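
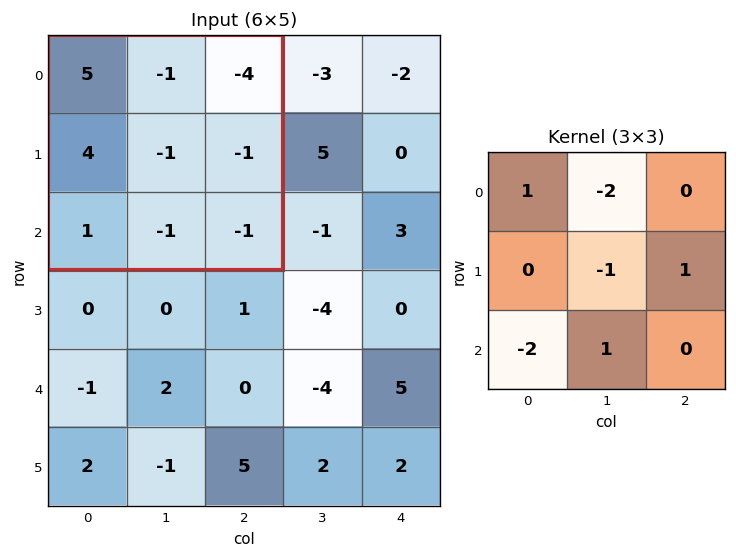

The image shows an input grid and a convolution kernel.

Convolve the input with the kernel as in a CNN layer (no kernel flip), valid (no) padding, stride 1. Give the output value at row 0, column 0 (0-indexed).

4

The receptive field on the input at this output position is [5 -1 -4 / 4 -1 -1 / 1 -1 -1]. Elementwise product with the kernel and sum: 5·1 + -1·-2 + -1·-1 + -1·1 + 1·-2 + -1·1.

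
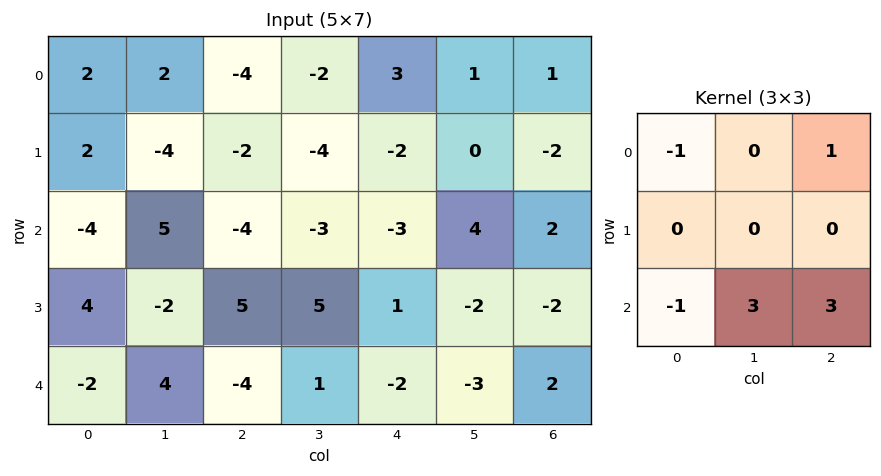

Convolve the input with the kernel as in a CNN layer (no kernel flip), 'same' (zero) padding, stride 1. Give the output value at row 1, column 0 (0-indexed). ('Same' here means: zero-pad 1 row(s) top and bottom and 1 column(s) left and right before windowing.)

5

The receptive field on the zero-padded input at this output position is [0 2 2 / 0 2 -4 / 0 -4 5]. Elementwise product with the kernel and sum: 0·-1 + 2·1 + 0·-1 + -4·3 + 5·3.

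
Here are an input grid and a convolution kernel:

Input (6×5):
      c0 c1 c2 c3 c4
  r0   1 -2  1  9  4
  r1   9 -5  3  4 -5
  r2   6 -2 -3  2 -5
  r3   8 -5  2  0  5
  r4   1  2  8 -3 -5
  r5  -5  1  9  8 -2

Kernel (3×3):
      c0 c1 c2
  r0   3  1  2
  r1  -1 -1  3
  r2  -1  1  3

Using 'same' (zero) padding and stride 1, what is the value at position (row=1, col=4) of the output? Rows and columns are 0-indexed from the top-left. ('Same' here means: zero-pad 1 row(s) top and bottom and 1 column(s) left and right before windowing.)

The receptive field on the zero-padded input at this output position is [9 4 0 / 4 -5 0 / 2 -5 0]. Elementwise product with the kernel and sum: 9·3 + 4·1 + 0·2 + 4·-1 + -5·-1 + 0·3 + 2·-1 + -5·1 + 0·3.

25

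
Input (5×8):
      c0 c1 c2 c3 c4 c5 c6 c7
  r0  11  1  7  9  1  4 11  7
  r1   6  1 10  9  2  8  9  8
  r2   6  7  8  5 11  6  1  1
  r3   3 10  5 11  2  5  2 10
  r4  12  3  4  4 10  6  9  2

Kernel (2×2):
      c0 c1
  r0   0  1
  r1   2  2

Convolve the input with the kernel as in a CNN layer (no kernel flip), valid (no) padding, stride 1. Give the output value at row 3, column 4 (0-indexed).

The receptive field on the input at this output position is [2 5 / 10 6]. Elementwise product with the kernel and sum: 5·1 + 10·2 + 6·2.

37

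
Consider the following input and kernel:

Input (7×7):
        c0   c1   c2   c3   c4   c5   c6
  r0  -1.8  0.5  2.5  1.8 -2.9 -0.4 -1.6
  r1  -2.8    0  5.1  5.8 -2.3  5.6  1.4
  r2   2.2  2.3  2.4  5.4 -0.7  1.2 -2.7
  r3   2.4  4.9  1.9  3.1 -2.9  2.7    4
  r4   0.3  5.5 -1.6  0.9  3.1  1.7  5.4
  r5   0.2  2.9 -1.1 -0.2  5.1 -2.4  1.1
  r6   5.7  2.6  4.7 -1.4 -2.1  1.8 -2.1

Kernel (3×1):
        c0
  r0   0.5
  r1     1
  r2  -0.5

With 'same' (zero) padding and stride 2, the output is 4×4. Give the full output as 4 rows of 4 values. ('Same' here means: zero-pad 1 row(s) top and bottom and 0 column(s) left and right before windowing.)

-0.4 -0.05 -1.75 -2.3
-0.4 4 -0.4 -4
1.4 -0.1 -0.9 6.85
5.8 4.15 0.45 -1.55

Output[0,0]: The receptive field on the zero-padded input at this output position is [0 / -1.8 / -2.8]. Elementwise product with the kernel and sum: 0·0.5 + -1.8·1 + -2.8·-0.5.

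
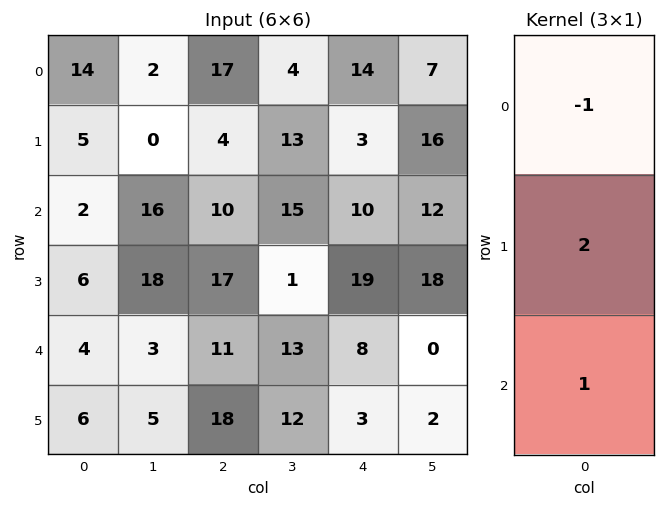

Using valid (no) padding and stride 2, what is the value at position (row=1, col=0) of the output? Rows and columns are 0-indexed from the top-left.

14

The receptive field on the input at this output position is [2 / 6 / 4]. Elementwise product with the kernel and sum: 2·-1 + 6·2 + 4·1.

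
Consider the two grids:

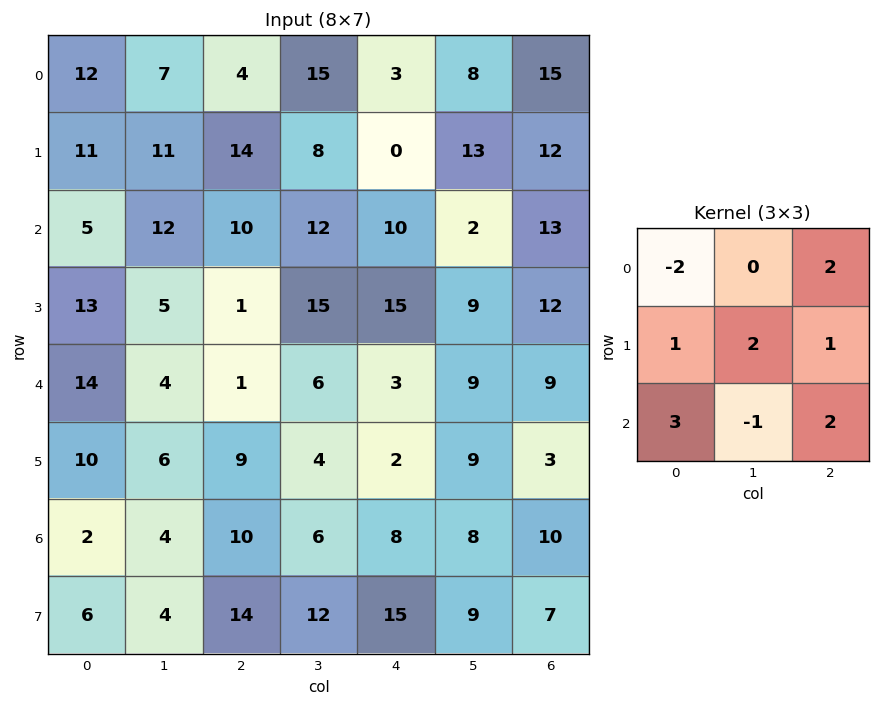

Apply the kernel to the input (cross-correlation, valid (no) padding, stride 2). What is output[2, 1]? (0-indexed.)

The receptive field on the input at this output position is [1 6 3 / 9 4 2 / 10 6 8]. Elementwise product with the kernel and sum: 1·-2 + 3·2 + 9·1 + 4·2 + 2·1 + 10·3 + 6·-1 + 8·2.

63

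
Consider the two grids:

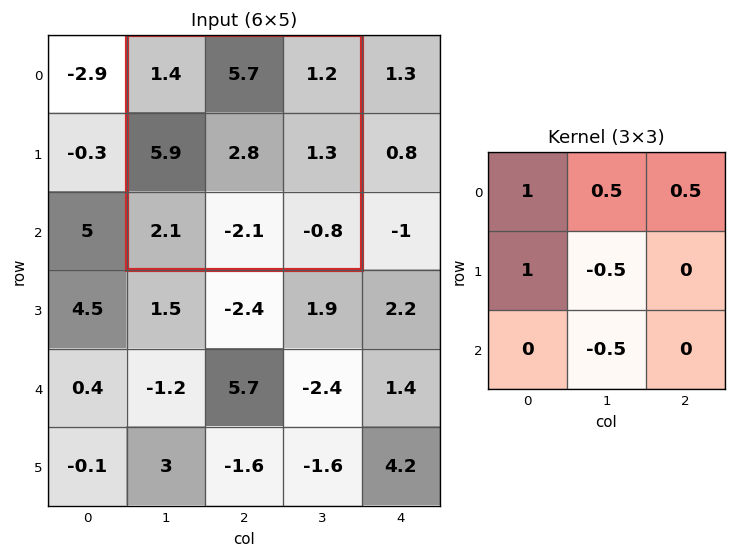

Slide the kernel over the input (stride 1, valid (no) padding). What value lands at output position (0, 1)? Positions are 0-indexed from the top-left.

10.4

The receptive field on the input at this output position is [1.4 5.7 1.2 / 5.9 2.8 1.3 / 2.1 -2.1 -0.8]. Elementwise product with the kernel and sum: 1.4·1 + 5.7·0.5 + 1.2·0.5 + 5.9·1 + 2.8·-0.5 + -2.1·-0.5.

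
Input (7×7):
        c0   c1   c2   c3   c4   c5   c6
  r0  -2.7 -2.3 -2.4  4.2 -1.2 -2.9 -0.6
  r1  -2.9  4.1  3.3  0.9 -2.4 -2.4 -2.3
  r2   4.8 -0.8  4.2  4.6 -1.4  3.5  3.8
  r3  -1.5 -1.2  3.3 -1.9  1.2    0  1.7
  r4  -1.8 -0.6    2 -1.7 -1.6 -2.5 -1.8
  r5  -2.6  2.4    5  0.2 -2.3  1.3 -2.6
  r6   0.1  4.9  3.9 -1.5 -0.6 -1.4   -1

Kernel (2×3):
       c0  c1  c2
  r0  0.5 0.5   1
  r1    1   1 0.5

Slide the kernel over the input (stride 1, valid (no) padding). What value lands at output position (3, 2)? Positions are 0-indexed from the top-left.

The receptive field on the input at this output position is [3.3 -1.9 1.2 / 2 -1.7 -1.6]. Elementwise product with the kernel and sum: 3.3·0.5 + -1.9·0.5 + 1.2·1 + 2·1 + -1.7·1 + -1.6·0.5.

1.4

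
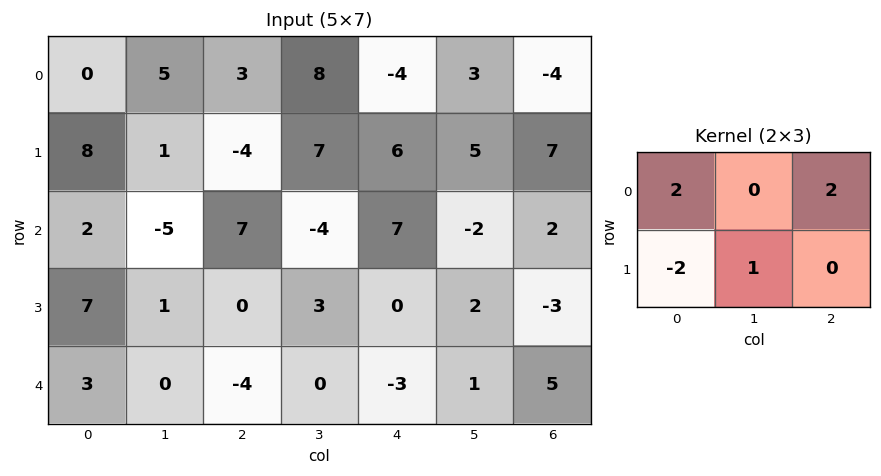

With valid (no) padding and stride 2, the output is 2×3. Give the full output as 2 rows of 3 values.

Output[0,0]: The receptive field on the input at this output position is [0 5 3 / 8 1 -4]. Elementwise product with the kernel and sum: 0·2 + 3·2 + 8·-2 + 1·1.

-9 13 -23
5 31 20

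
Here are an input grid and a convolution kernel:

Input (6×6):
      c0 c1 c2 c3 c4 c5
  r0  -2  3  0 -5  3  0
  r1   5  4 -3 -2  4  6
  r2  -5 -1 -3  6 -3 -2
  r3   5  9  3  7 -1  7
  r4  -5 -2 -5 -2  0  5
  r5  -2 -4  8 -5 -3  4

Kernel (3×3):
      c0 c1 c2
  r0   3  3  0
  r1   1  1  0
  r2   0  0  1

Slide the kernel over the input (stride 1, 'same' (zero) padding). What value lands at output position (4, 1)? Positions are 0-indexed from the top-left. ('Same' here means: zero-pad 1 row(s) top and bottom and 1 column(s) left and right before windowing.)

43

The receptive field on the zero-padded input at this output position is [5 9 3 / -5 -2 -5 / -2 -4 8]. Elementwise product with the kernel and sum: 5·3 + 9·3 + -5·1 + -2·1 + 8·1.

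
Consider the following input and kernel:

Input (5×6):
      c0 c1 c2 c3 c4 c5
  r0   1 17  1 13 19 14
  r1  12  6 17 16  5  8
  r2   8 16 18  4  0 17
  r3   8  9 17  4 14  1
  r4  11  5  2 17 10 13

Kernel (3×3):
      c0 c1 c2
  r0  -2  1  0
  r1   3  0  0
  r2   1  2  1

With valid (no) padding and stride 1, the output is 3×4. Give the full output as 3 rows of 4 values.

Output[0,0]: The receptive field on the input at this output position is [1 17 1 / 12 6 17 / 8 16 18]. Elementwise product with the kernel and sum: 1·-2 + 17·1 + 12·3 + 8·1 + 16·2 + 18·1.

109 41 88 62
49 100 75 18
47 39 65 54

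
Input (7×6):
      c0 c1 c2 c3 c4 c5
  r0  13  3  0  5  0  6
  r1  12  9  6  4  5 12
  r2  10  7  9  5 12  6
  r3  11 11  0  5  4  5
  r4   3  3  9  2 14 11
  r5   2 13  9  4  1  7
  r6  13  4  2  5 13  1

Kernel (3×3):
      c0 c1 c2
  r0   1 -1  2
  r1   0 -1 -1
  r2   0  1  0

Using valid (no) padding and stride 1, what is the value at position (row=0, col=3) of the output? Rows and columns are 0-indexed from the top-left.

12

The receptive field on the input at this output position is [5 0 6 / 4 5 12 / 5 12 6]. Elementwise product with the kernel and sum: 5·1 + 0·-1 + 6·2 + 5·-1 + 12·-1 + 12·1.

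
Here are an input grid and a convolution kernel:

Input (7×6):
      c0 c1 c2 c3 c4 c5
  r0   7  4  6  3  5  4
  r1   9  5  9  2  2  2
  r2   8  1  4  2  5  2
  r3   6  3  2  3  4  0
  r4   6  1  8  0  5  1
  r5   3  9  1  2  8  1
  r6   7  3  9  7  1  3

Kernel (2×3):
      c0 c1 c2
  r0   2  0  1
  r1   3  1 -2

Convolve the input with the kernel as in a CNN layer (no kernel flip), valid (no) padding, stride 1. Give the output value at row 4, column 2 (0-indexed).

10

The receptive field on the input at this output position is [8 0 5 / 1 2 8]. Elementwise product with the kernel and sum: 8·2 + 5·1 + 1·3 + 2·1 + 8·-2.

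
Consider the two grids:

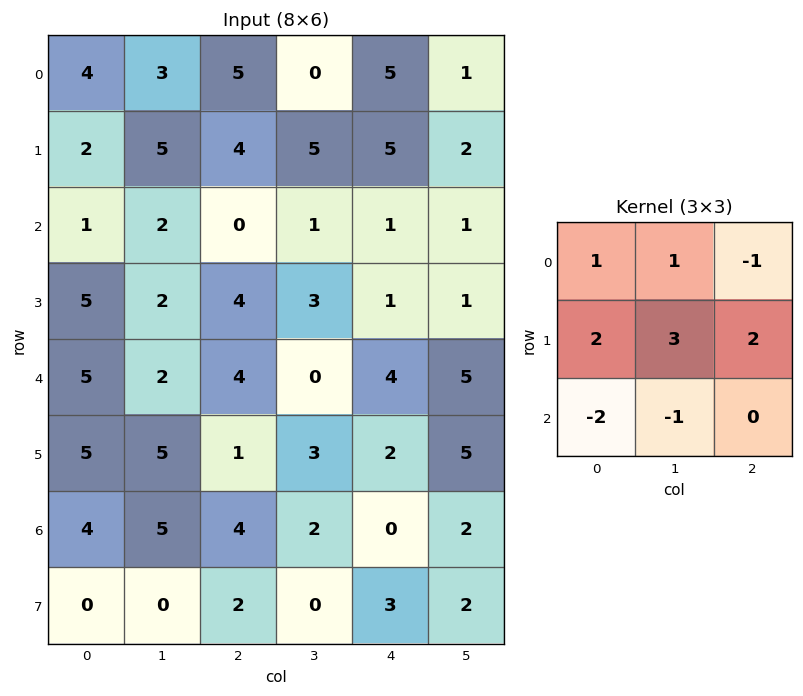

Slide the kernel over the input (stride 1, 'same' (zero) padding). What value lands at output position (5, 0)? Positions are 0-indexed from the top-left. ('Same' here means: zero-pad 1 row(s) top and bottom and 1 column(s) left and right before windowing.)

24

The receptive field on the zero-padded input at this output position is [0 5 2 / 0 5 5 / 0 4 5]. Elementwise product with the kernel and sum: 0·1 + 5·1 + 2·-1 + 0·2 + 5·3 + 5·2 + 0·-2 + 4·-1.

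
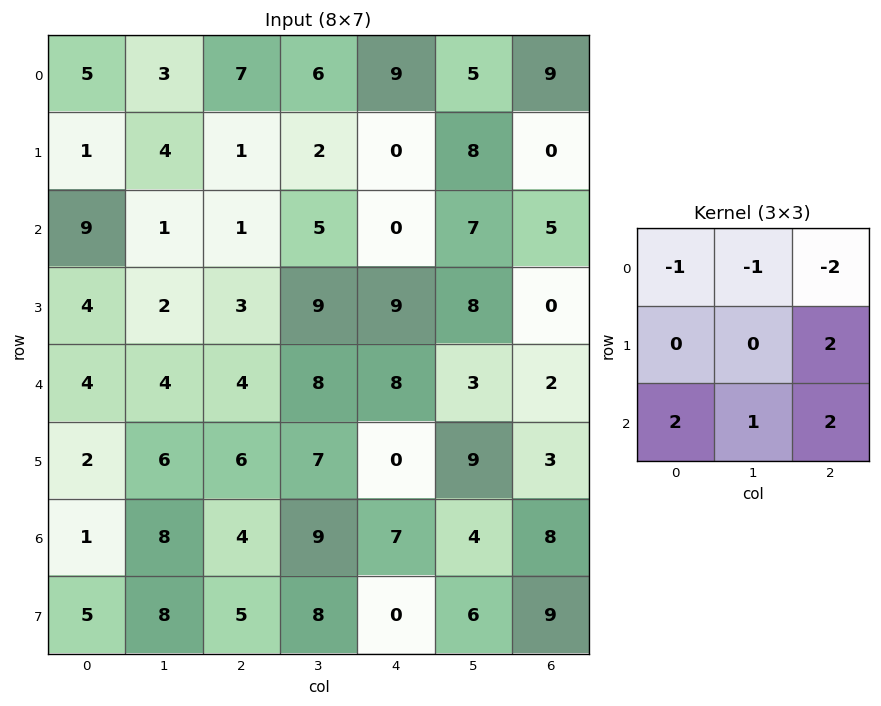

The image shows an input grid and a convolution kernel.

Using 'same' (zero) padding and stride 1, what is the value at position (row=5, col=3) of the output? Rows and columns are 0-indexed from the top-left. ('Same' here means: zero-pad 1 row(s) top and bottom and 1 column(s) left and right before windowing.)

The receptive field on the zero-padded input at this output position is [4 8 8 / 6 7 0 / 4 9 7]. Elementwise product with the kernel and sum: 4·-1 + 8·-1 + 8·-2 + 0·2 + 4·2 + 9·1 + 7·2.

3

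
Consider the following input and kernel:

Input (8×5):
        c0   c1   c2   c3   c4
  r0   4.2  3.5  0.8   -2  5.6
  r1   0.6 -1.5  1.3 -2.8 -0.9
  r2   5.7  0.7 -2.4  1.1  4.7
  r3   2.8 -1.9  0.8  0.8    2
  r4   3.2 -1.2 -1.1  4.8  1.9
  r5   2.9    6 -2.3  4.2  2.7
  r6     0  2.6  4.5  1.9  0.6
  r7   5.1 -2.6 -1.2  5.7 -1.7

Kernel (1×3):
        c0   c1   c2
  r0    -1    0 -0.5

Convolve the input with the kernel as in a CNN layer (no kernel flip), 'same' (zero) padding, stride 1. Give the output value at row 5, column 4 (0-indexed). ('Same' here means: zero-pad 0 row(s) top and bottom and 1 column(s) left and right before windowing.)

-4.2

The receptive field on the zero-padded input at this output position is [4.2 2.7 0]. Elementwise product with the kernel and sum: 4.2·-1 + 0·-0.5.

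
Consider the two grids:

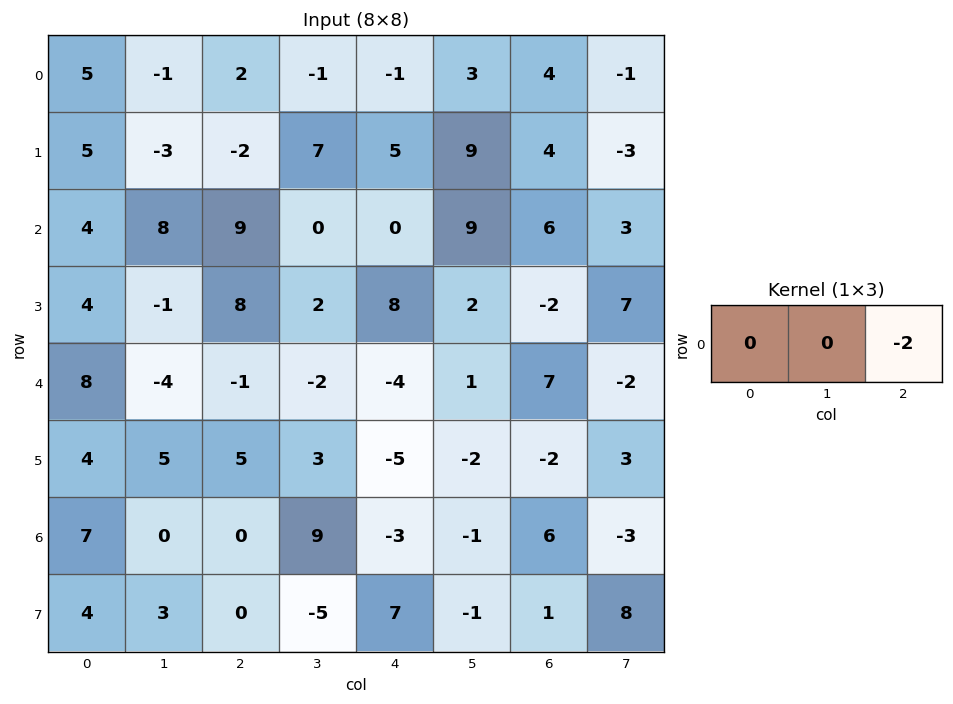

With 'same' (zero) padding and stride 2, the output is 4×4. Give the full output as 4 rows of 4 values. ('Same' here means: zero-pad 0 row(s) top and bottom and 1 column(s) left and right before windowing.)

2 2 -6 2
-16 0 -18 -6
8 4 -2 4
0 -18 2 6

Output[0,0]: The receptive field on the zero-padded input at this output position is [0 5 -1]. Elementwise product with the kernel and sum: -1·-2.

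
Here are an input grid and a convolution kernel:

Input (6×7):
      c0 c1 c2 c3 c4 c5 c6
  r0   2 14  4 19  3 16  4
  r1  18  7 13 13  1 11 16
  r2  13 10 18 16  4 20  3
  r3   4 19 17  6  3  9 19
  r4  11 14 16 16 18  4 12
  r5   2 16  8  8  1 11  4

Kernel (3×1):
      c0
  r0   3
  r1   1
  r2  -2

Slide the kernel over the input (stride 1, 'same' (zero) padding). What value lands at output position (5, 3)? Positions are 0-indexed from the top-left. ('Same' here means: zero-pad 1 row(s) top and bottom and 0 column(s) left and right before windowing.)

The receptive field on the zero-padded input at this output position is [16 / 8 / 0]. Elementwise product with the kernel and sum: 16·3 + 8·1 + 0·-2.

56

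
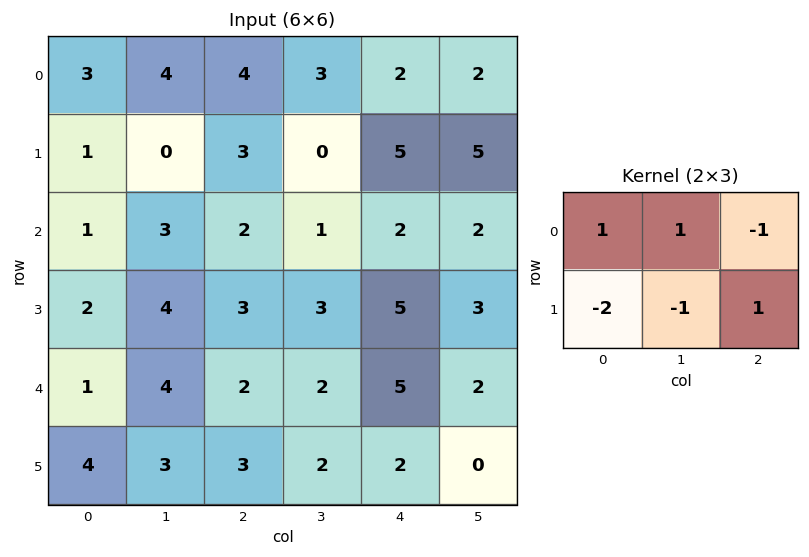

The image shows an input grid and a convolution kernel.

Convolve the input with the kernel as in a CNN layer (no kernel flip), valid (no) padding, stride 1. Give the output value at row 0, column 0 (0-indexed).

The receptive field on the input at this output position is [3 4 4 / 1 0 3]. Elementwise product with the kernel and sum: 3·1 + 4·1 + 4·-1 + 1·-2 + 0·-1 + 3·1.

4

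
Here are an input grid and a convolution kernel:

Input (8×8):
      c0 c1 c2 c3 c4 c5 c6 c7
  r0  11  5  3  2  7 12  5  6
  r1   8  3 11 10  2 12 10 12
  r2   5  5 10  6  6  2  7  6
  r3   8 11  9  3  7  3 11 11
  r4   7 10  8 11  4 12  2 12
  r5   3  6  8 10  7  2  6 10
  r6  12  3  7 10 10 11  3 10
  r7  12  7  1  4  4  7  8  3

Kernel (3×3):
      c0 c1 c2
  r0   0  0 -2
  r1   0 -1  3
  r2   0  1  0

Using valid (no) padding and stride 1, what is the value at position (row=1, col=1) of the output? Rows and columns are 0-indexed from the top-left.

The receptive field on the input at this output position is [3 11 10 / 5 10 6 / 11 9 3]. Elementwise product with the kernel and sum: 10·-2 + 10·-1 + 6·3 + 9·1.

-3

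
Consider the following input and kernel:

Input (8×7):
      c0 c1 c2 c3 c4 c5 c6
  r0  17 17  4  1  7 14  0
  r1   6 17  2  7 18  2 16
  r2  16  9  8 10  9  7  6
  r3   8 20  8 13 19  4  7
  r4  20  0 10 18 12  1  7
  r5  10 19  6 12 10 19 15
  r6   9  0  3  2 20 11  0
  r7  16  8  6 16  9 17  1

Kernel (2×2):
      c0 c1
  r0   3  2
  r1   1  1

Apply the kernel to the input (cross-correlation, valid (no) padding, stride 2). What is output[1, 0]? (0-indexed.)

The receptive field on the input at this output position is [16 9 / 8 20]. Elementwise product with the kernel and sum: 16·3 + 9·2 + 8·1 + 20·1.

94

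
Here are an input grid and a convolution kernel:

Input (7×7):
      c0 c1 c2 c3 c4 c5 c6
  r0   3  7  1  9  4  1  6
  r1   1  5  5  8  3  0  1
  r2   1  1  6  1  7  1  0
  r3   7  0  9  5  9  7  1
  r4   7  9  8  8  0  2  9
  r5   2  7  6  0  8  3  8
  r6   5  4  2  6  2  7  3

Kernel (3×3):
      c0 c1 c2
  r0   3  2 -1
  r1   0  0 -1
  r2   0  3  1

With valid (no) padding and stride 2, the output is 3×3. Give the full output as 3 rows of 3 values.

26 24 10
25 28 37
39 52 11

Output[0,0]: The receptive field on the input at this output position is [3 7 1 / 1 5 5 / 1 1 6]. Elementwise product with the kernel and sum: 3·3 + 7·2 + 1·-1 + 5·-1 + 1·3 + 6·1.
Output[0,1]: The receptive field on the input at this output position is [1 9 4 / 5 8 3 / 6 1 7]. Elementwise product with the kernel and sum: 1·3 + 9·2 + 4·-1 + 3·-1 + 1·3 + 7·1.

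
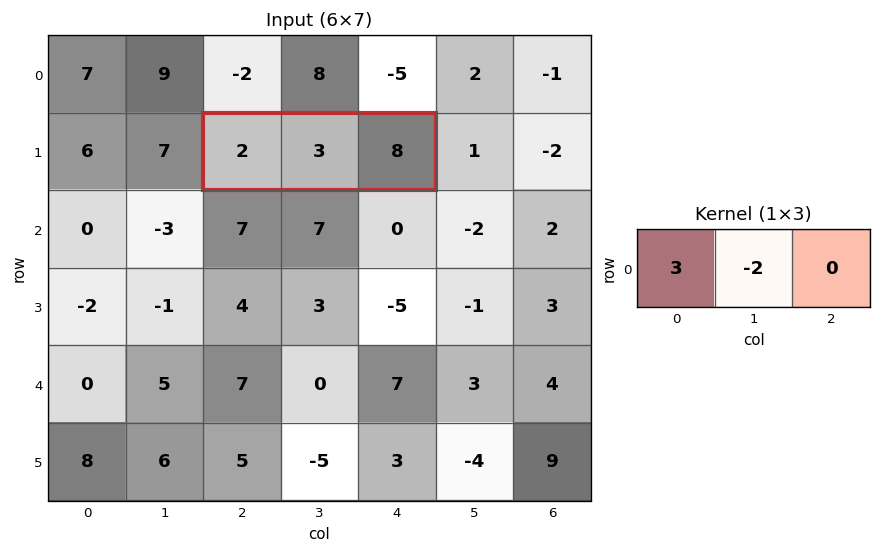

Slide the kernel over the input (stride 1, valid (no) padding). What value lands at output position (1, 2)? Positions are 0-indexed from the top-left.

0

The receptive field on the input at this output position is [2 3 8]. Elementwise product with the kernel and sum: 2·3 + 3·-2.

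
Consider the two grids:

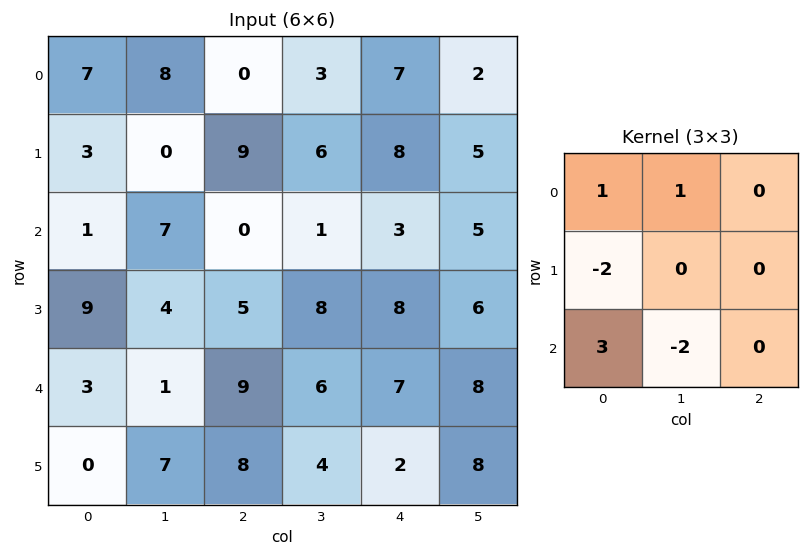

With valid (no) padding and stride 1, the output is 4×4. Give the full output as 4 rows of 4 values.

Output[0,0]: The receptive field on the input at this output position is [7 8 0 / 3 0 9 / 1 7 0]. Elementwise product with the kernel and sum: 7·1 + 8·1 + 3·-2 + 1·3 + 7·-2.

-2 29 -17 -5
20 -3 14 20
-3 -16 6 -8
-7 12 11 12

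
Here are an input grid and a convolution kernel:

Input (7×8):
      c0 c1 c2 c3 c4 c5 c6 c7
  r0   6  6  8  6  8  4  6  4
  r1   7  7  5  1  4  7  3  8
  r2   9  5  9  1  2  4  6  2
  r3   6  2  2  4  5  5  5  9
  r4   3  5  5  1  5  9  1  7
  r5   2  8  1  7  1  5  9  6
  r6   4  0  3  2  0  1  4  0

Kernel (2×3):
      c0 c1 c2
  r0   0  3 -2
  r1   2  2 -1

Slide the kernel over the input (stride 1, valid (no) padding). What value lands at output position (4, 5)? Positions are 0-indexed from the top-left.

The receptive field on the input at this output position is [9 1 7 / 5 9 6]. Elementwise product with the kernel and sum: 1·3 + 7·-2 + 5·2 + 9·2 + 6·-1.

11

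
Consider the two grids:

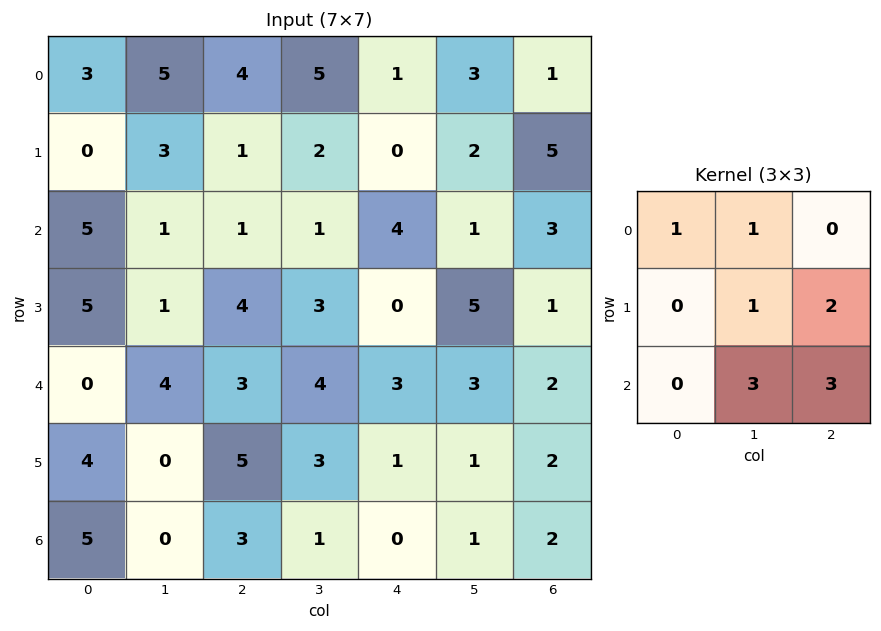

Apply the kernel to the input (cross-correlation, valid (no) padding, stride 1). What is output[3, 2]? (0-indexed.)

29

The receptive field on the input at this output position is [4 3 0 / 3 4 3 / 5 3 1]. Elementwise product with the kernel and sum: 4·1 + 3·1 + 4·1 + 3·2 + 3·3 + 1·3.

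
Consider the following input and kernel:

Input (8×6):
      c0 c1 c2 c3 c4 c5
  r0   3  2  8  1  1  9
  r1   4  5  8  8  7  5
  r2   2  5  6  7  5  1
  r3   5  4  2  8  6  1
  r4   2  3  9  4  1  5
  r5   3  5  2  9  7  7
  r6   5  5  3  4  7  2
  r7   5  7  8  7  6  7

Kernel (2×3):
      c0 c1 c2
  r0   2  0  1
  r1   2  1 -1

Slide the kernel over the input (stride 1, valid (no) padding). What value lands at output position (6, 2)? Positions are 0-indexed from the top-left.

The receptive field on the input at this output position is [3 4 7 / 8 7 6]. Elementwise product with the kernel and sum: 3·2 + 7·1 + 8·2 + 7·1 + 6·-1.

30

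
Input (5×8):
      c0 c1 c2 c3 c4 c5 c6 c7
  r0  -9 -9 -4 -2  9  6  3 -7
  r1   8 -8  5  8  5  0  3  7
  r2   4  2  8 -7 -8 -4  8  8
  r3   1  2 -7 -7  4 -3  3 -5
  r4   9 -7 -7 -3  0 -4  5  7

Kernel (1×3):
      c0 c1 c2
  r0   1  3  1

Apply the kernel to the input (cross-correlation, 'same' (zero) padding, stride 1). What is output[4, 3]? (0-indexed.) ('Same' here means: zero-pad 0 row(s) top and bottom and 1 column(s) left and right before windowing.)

The receptive field on the zero-padded input at this output position is [-7 -3 0]. Elementwise product with the kernel and sum: -7·1 + -3·3 + 0·1.

-16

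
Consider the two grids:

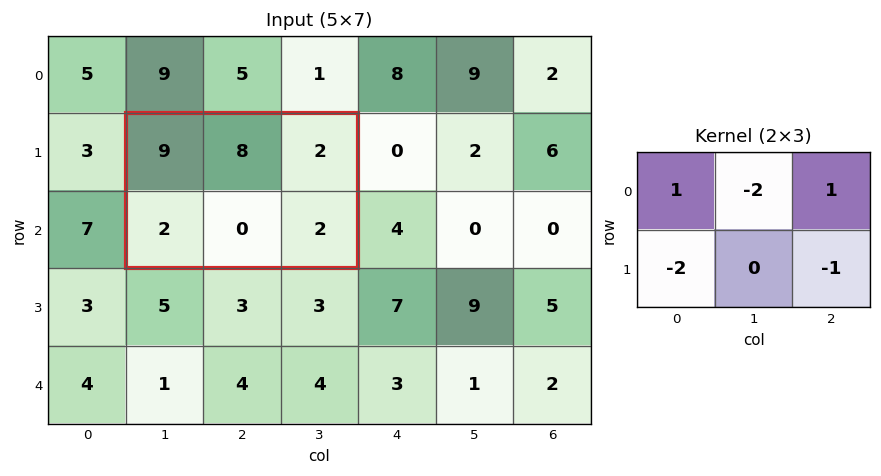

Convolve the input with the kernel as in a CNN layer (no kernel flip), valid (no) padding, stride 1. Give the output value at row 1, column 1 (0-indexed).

The receptive field on the input at this output position is [9 8 2 / 2 0 2]. Elementwise product with the kernel and sum: 9·1 + 8·-2 + 2·1 + 2·-2 + 2·-1.

-11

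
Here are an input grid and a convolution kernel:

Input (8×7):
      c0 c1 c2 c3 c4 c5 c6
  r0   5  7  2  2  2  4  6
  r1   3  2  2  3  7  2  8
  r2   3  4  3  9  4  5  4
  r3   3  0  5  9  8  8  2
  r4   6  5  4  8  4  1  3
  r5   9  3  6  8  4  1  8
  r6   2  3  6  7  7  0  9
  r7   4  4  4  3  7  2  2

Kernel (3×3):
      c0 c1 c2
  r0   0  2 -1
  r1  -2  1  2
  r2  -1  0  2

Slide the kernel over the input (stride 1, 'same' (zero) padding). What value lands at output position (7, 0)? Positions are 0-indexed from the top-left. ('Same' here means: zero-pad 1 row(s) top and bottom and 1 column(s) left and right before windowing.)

The receptive field on the zero-padded input at this output position is [0 2 3 / 0 4 4 / 0 0 0]. Elementwise product with the kernel and sum: 2·2 + 3·-1 + 0·-2 + 4·1 + 4·2 + 0·-1 + 0·2.

13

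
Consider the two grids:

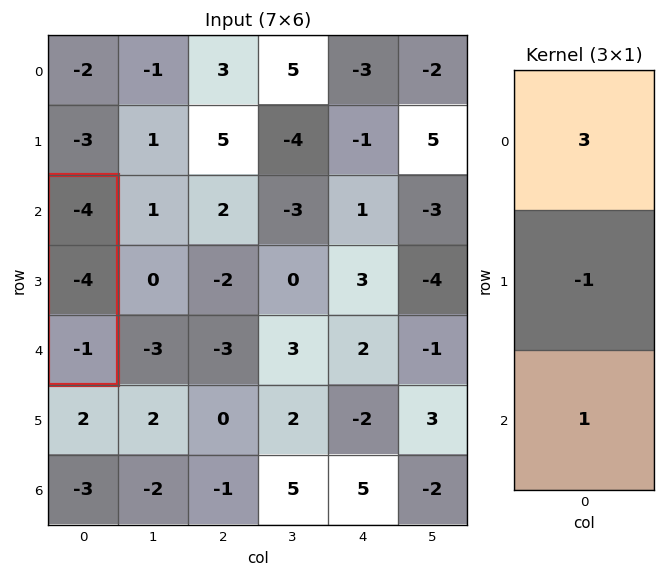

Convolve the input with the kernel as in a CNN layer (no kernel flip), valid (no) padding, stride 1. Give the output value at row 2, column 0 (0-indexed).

The receptive field on the input at this output position is [-4 / -4 / -1]. Elementwise product with the kernel and sum: -4·3 + -4·-1 + -1·1.

-9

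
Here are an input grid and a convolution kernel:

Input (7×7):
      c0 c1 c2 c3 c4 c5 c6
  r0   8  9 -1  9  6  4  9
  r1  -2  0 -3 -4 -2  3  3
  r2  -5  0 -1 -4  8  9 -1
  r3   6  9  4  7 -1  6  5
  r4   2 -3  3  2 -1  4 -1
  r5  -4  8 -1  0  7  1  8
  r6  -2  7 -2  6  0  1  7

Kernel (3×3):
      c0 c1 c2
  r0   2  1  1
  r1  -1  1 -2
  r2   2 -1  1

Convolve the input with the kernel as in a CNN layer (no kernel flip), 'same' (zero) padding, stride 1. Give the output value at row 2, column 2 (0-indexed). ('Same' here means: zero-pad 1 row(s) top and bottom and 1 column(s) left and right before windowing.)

The receptive field on the zero-padded input at this output position is [0 -3 -4 / 0 -1 -4 / 9 4 7]. Elementwise product with the kernel and sum: 0·2 + -3·1 + -4·1 + 0·-1 + -1·1 + -4·-2 + 9·2 + 4·-1 + 7·1.

21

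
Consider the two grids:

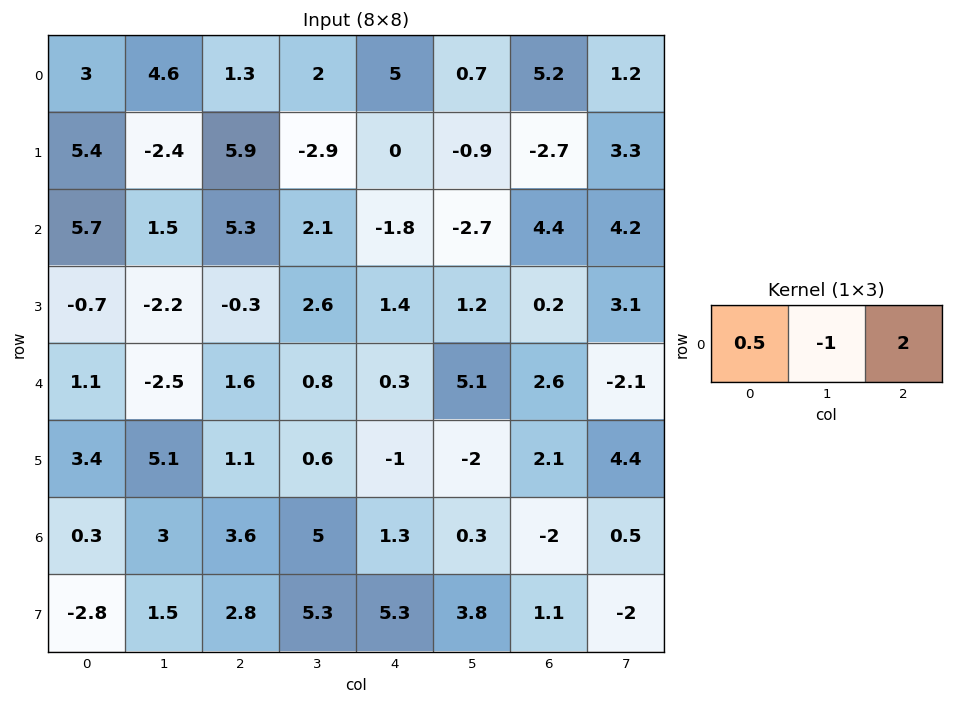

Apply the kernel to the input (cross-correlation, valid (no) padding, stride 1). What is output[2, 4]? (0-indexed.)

10.6

The receptive field on the input at this output position is [-1.8 -2.7 4.4]. Elementwise product with the kernel and sum: -1.8·0.5 + -2.7·-1 + 4.4·2.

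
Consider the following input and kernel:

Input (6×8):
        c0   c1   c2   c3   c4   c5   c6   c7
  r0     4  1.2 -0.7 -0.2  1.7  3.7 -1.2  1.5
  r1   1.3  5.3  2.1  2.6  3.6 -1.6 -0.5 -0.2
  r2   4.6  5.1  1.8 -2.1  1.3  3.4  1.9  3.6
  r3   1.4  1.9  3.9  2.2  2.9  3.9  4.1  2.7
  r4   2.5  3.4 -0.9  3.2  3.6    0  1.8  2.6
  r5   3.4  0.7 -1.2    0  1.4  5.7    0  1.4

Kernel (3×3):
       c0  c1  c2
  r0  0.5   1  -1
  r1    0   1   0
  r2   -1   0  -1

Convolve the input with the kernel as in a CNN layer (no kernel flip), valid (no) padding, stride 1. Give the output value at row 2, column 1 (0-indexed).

The receptive field on the input at this output position is [5.1 1.8 -2.1 / 1.9 3.9 2.2 / 3.4 -0.9 3.2]. Elementwise product with the kernel and sum: 5.1·0.5 + 1.8·1 + -2.1·-1 + 3.9·1 + 3.4·-1 + 3.2·-1.

3.75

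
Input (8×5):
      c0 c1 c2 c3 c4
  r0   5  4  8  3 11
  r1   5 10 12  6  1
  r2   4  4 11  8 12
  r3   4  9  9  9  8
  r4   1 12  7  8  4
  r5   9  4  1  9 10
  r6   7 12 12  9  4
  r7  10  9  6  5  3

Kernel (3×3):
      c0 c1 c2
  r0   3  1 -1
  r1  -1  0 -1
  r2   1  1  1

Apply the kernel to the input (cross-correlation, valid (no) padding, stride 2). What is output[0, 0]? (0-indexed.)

13

The receptive field on the input at this output position is [5 4 8 / 5 10 12 / 4 4 11]. Elementwise product with the kernel and sum: 5·3 + 4·1 + 8·-1 + 5·-1 + 12·-1 + 4·1 + 4·1 + 11·1.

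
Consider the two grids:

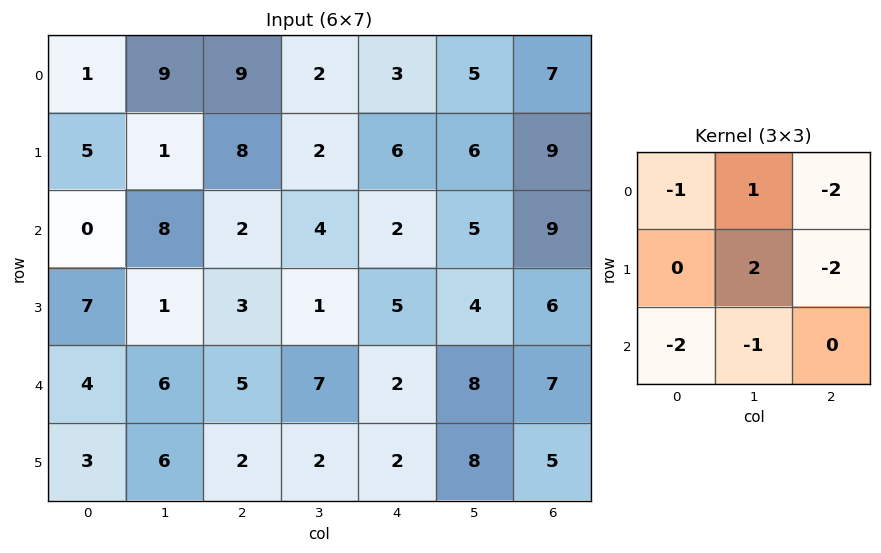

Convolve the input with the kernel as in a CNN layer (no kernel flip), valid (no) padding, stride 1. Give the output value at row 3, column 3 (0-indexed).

The receptive field on the input at this output position is [1 5 4 / 7 2 8 / 2 2 8]. Elementwise product with the kernel and sum: 1·-1 + 5·1 + 4·-2 + 2·2 + 8·-2 + 2·-2 + 2·-1.

-22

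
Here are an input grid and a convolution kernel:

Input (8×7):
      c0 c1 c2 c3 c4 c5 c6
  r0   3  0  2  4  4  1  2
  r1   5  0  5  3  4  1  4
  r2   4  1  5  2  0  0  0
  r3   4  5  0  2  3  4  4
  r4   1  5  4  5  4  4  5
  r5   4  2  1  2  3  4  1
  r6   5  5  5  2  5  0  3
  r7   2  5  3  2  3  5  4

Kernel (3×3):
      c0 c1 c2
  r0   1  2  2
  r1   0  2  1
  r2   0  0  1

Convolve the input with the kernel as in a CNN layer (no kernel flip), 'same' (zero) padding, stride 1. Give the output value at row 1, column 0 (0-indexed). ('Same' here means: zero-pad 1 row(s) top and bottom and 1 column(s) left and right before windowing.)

17

The receptive field on the zero-padded input at this output position is [0 3 0 / 0 5 0 / 0 4 1]. Elementwise product with the kernel and sum: 0·1 + 3·2 + 0·2 + 5·2 + 0·1 + 1·1.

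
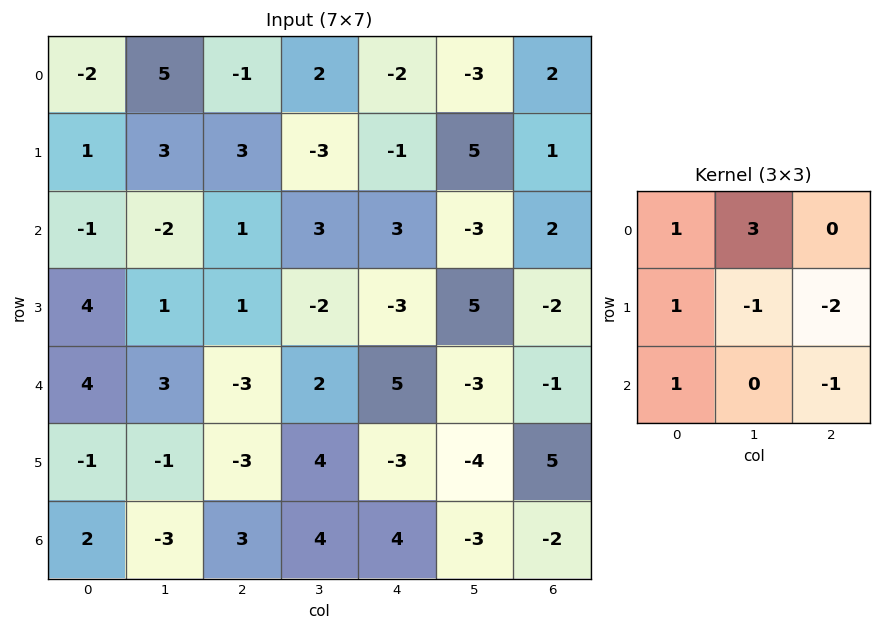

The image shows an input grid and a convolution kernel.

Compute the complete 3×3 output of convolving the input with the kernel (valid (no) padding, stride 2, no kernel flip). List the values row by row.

3 11 -18
1 11 -4
18 1 -7

Output[0,0]: The receptive field on the input at this output position is [-2 5 -1 / 1 3 3 / -1 -2 1]. Elementwise product with the kernel and sum: -2·1 + 5·3 + 1·1 + 3·-1 + 3·-2 + -1·1 + 1·-1.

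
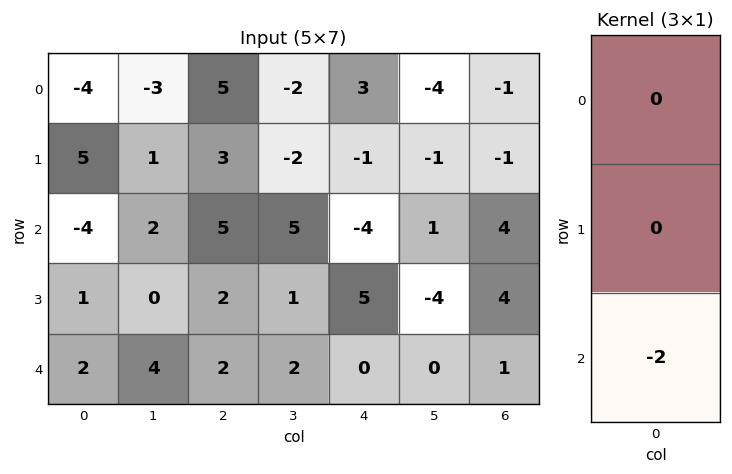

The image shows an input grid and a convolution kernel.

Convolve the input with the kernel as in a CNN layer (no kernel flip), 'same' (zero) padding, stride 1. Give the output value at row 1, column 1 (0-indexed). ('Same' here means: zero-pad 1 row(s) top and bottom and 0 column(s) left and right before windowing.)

-4

The receptive field on the zero-padded input at this output position is [-3 / 1 / 2]. Elementwise product with the kernel and sum: 2·-2.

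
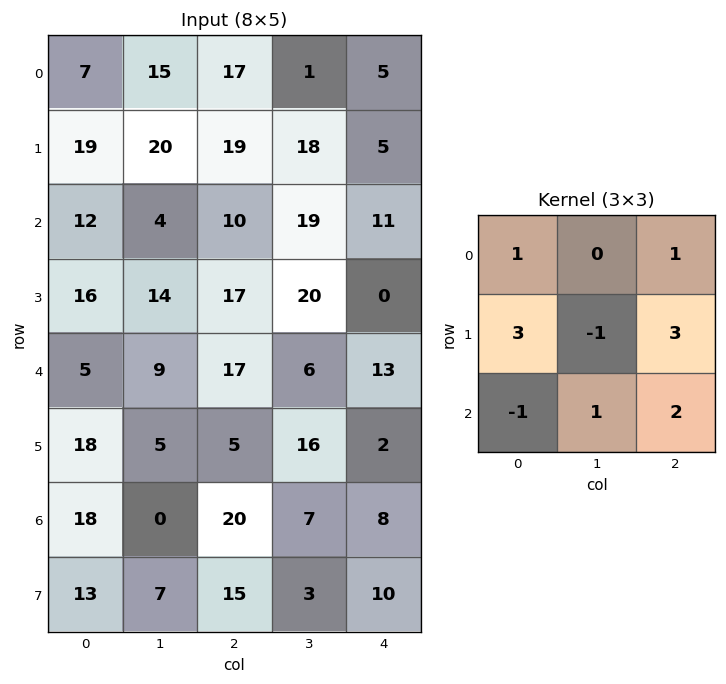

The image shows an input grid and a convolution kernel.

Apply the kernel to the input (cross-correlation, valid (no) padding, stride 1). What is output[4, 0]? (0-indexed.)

The receptive field on the input at this output position is [5 9 17 / 18 5 5 / 18 0 20]. Elementwise product with the kernel and sum: 5·1 + 17·1 + 18·3 + 5·-1 + 5·3 + 18·-1 + 0·1 + 20·2.

108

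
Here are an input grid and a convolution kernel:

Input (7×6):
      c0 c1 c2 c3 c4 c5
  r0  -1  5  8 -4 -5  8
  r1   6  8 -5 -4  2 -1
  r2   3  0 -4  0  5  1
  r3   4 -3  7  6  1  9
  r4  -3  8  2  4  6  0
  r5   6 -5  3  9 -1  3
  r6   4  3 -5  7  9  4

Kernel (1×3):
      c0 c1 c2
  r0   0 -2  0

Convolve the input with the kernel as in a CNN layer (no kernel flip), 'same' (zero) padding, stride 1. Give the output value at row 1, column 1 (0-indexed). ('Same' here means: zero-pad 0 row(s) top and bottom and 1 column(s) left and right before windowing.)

The receptive field on the zero-padded input at this output position is [6 8 -5]. Elementwise product with the kernel and sum: 8·-2.

-16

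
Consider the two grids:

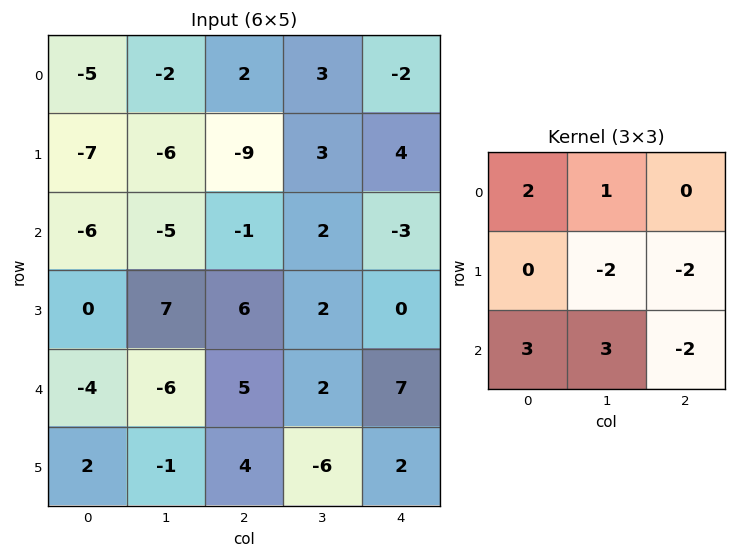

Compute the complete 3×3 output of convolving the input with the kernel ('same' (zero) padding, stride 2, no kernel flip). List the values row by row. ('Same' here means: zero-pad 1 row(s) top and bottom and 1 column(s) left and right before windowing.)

5 -61 25
1 12 22
28 27 -22

Output[0,0]: The receptive field on the zero-padded input at this output position is [0 0 0 / 0 -5 -2 / 0 -7 -6]. Elementwise product with the kernel and sum: 0·2 + 0·1 + -5·-2 + -2·-2 + 0·3 + -7·3 + -6·-2.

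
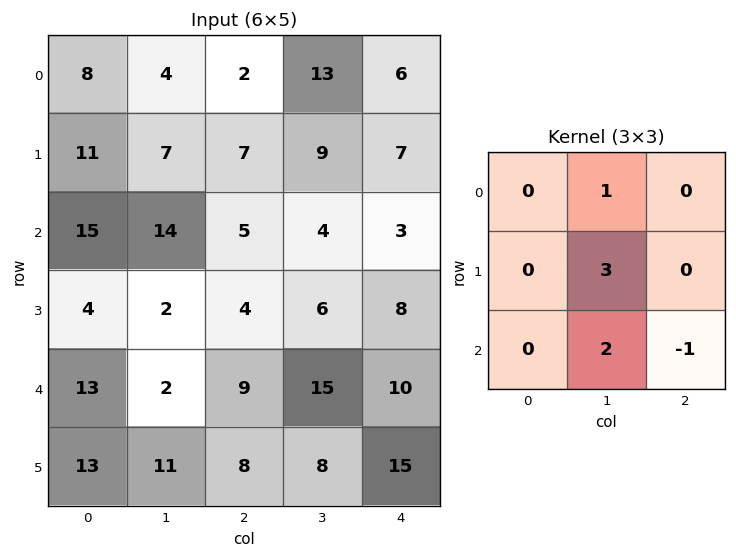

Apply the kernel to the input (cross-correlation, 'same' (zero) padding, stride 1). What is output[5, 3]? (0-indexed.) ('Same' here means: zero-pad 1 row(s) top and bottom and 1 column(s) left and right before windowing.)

39

The receptive field on the zero-padded input at this output position is [9 15 10 / 8 8 15 / 0 0 0]. Elementwise product with the kernel and sum: 15·1 + 8·3 + 0·2 + 0·-1.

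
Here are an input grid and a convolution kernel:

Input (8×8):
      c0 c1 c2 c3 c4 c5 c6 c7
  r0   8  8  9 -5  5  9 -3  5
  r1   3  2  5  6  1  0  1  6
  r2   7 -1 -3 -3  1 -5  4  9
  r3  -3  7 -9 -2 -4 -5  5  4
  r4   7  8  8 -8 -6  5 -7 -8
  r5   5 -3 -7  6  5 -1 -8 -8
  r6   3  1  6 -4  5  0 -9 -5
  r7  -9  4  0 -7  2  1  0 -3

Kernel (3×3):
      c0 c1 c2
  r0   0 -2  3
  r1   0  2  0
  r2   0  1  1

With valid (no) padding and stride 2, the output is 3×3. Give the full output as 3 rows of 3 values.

11 35 -28
23 -9 10
9 11 -42

Output[0,0]: The receptive field on the input at this output position is [8 8 9 / 3 2 5 / 7 -1 -3]. Elementwise product with the kernel and sum: 8·-2 + 9·3 + 2·2 + -1·1 + -3·1.
Output[0,1]: The receptive field on the input at this output position is [9 -5 5 / 5 6 1 / -3 -3 1]. Elementwise product with the kernel and sum: -5·-2 + 5·3 + 6·2 + -3·1 + 1·1.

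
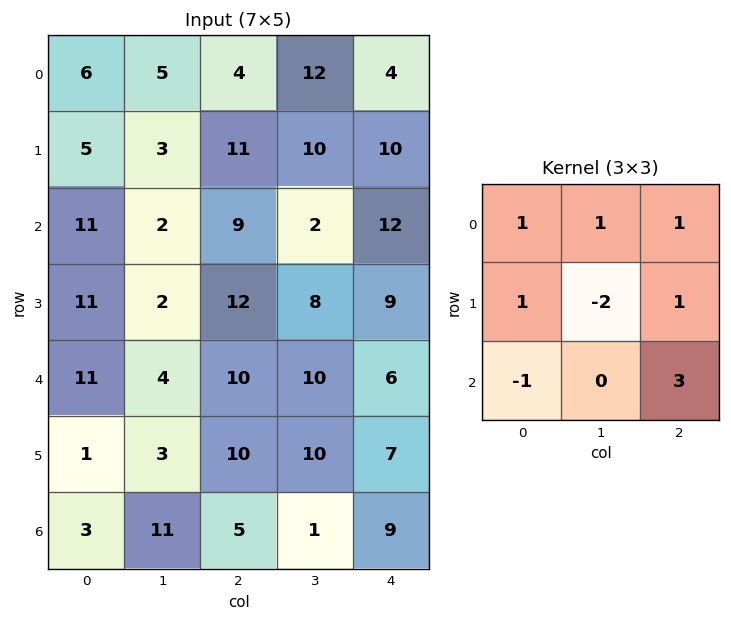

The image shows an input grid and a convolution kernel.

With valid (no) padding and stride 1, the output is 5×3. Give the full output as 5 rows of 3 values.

Output[0,0]: The receptive field on the input at this output position is [6 5 4 / 5 3 11 / 11 2 9]. Elementwise product with the kernel and sum: 6·1 + 5·1 + 4·1 + 5·1 + 3·-2 + 11·1 + 11·-1 + 9·3.
Output[0,1]: The receptive field on the input at this output position is [5 4 12 / 3 11 10 / 2 9 2]. Elementwise product with the kernel and sum: 5·1 + 4·1 + 12·1 + 3·1 + 11·-2 + 10·1 + 2·-1 + 2·3.

41 16 48
60 32 63
60 25 36
67 43 36
42 9 45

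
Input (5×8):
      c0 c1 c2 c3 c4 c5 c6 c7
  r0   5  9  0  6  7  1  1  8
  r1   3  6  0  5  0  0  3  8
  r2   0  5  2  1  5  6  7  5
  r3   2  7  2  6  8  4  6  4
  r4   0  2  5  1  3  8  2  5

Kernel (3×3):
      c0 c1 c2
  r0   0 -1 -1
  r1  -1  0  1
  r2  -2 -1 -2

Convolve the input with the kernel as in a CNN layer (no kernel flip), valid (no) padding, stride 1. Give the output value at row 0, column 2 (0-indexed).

-28

The receptive field on the input at this output position is [0 6 7 / 0 5 0 / 2 1 5]. Elementwise product with the kernel and sum: 6·-1 + 7·-1 + 0·-1 + 0·1 + 2·-2 + 1·-1 + 5·-2.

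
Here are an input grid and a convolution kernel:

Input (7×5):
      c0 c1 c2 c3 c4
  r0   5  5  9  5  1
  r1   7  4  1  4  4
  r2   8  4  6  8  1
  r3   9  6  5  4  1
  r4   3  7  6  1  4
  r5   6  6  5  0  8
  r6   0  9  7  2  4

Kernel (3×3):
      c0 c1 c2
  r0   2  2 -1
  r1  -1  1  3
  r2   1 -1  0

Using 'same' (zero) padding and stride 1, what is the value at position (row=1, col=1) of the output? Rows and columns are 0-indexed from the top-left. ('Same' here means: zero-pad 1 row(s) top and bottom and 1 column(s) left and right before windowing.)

The receptive field on the zero-padded input at this output position is [5 5 9 / 7 4 1 / 8 4 6]. Elementwise product with the kernel and sum: 5·2 + 5·2 + 9·-1 + 7·-1 + 4·1 + 1·3 + 8·1 + 4·-1.

15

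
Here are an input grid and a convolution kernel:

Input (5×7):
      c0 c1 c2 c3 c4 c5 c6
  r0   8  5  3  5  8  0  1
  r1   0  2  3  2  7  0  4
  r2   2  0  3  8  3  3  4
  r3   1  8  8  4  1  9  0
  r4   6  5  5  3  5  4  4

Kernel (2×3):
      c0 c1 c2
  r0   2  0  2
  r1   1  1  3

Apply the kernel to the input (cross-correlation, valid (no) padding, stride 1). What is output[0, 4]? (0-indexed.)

37

The receptive field on the input at this output position is [8 0 1 / 7 0 4]. Elementwise product with the kernel and sum: 8·2 + 1·2 + 7·1 + 0·1 + 4·3.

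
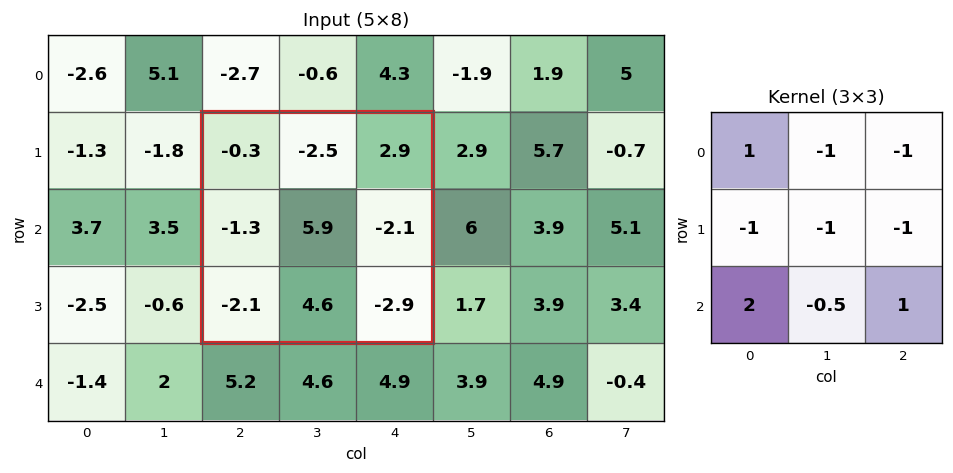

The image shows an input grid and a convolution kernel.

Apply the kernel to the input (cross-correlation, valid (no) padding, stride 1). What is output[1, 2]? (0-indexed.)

The receptive field on the input at this output position is [-0.3 -2.5 2.9 / -1.3 5.9 -2.1 / -2.1 4.6 -2.9]. Elementwise product with the kernel and sum: -0.3·1 + -2.5·-1 + 2.9·-1 + -1.3·-1 + 5.9·-1 + -2.1·-1 + -2.1·2 + 4.6·-0.5 + -2.9·1.

-12.6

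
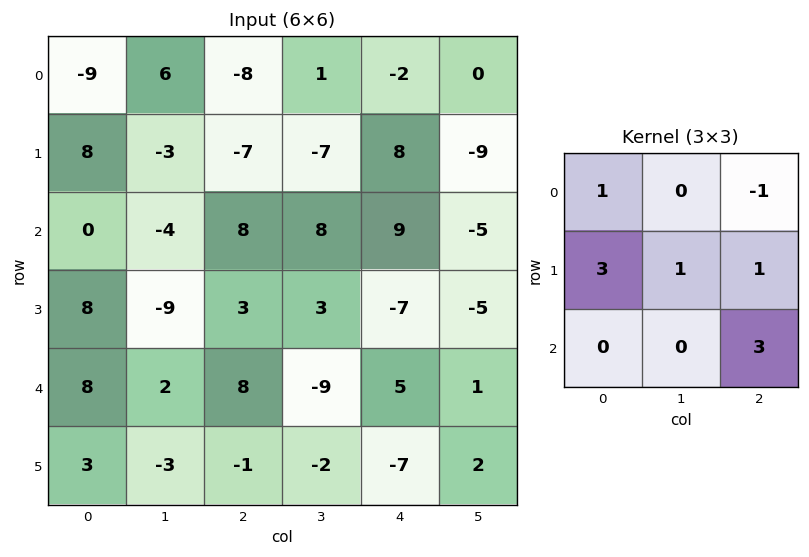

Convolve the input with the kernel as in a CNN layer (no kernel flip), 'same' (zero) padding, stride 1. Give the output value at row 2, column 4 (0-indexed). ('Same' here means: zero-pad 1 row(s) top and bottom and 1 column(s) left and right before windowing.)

15

The receptive field on the zero-padded input at this output position is [-7 8 -9 / 8 9 -5 / 3 -7 -5]. Elementwise product with the kernel and sum: -7·1 + -9·-1 + 8·3 + 9·1 + -5·1 + -5·3.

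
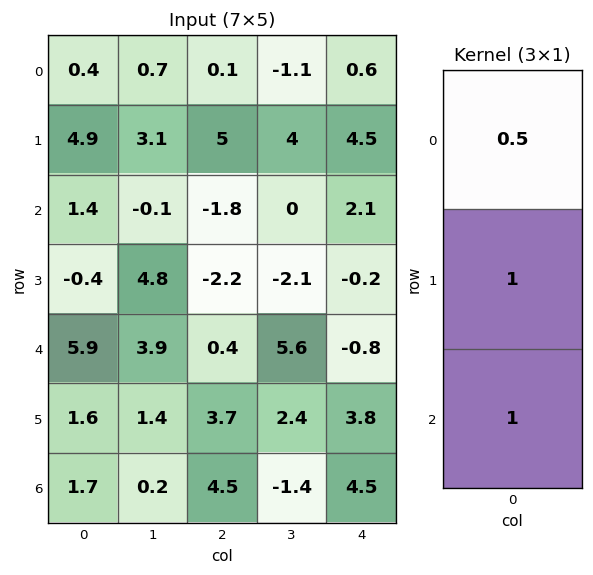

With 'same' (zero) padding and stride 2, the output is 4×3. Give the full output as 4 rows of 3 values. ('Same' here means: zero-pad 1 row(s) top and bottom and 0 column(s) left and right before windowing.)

5.3 5.1 5.1
3.45 -1.5 4.15
7.3 3 2.9
2.5 6.35 6.4

Output[0,0]: The receptive field on the zero-padded input at this output position is [0 / 0.4 / 4.9]. Elementwise product with the kernel and sum: 0·0.5 + 0.4·1 + 4.9·1.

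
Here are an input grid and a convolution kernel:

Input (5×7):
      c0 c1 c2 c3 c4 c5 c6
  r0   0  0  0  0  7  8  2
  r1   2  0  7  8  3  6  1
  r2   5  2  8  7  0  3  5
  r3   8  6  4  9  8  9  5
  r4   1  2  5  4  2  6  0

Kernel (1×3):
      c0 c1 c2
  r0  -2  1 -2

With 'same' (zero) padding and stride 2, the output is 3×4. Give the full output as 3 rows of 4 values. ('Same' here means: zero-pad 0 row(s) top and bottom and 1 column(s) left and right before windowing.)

Output[0,0]: The receptive field on the zero-padded input at this output position is [0 0 0]. Elementwise product with the kernel and sum: 0·-2 + 0·1 + 0·-2.
Output[0,1]: The receptive field on the zero-padded input at this output position is [0 0 0]. Elementwise product with the kernel and sum: 0·-2 + 0·1 + 0·-2.

0 0 -9 -14
1 -10 -20 -1
-3 -7 -18 -12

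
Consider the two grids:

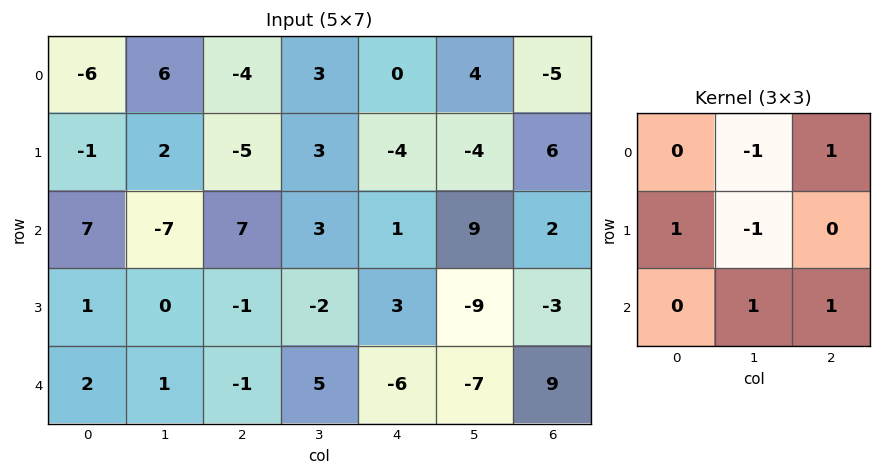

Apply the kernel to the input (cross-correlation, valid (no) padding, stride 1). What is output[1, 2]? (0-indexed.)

-2

The receptive field on the input at this output position is [-5 3 -4 / 7 3 1 / -1 -2 3]. Elementwise product with the kernel and sum: 3·-1 + -4·1 + 7·1 + 3·-1 + -2·1 + 3·1.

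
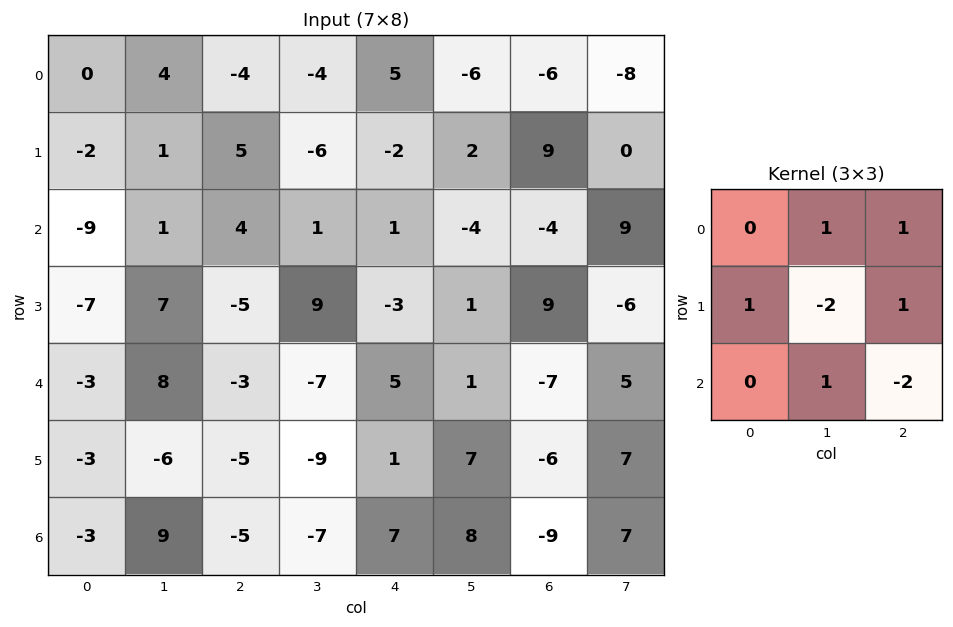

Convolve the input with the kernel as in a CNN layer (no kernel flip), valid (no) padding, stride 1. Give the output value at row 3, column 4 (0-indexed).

The receptive field on the input at this output position is [-3 1 9 / 5 1 -7 / 1 7 -6]. Elementwise product with the kernel and sum: 1·1 + 9·1 + 5·1 + 1·-2 + -7·1 + 7·1 + -6·-2.

25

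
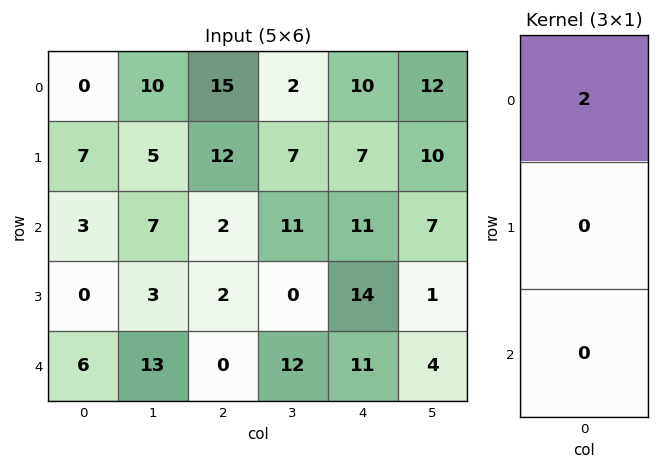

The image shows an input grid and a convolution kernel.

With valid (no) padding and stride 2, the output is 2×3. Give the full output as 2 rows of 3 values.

0 30 20
6 4 22

Output[0,0]: The receptive field on the input at this output position is [0 / 7 / 3]. Elementwise product with the kernel and sum: 0·2.
Output[0,1]: The receptive field on the input at this output position is [15 / 12 / 2]. Elementwise product with the kernel and sum: 15·2.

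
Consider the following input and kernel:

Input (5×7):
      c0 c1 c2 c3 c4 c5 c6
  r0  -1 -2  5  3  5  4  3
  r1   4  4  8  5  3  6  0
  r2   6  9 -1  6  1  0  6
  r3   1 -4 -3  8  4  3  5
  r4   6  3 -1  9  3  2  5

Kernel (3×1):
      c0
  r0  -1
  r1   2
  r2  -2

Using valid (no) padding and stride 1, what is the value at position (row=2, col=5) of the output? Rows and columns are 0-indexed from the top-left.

2

The receptive field on the input at this output position is [0 / 3 / 2]. Elementwise product with the kernel and sum: 0·-1 + 3·2 + 2·-2.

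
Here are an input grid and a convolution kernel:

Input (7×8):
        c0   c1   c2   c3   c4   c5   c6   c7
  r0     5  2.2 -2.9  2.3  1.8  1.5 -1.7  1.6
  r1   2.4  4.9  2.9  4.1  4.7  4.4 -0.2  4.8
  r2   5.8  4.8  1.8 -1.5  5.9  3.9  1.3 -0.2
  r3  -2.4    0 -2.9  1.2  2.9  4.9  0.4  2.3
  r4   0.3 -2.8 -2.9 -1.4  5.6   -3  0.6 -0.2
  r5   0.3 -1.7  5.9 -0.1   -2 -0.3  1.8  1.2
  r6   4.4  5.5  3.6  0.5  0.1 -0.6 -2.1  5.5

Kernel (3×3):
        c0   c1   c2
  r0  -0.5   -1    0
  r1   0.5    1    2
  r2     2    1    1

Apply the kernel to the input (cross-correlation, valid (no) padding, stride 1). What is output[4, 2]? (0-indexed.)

The receptive field on the input at this output position is [-2.9 -1.4 5.6 / 5.9 -0.1 -2 / 3.6 0.5 0.1]. Elementwise product with the kernel and sum: -2.9·-0.5 + -1.4·-1 + 5.9·0.5 + -0.1·1 + -2·2 + 3.6·2 + 0.5·1 + 0.1·1.

9.5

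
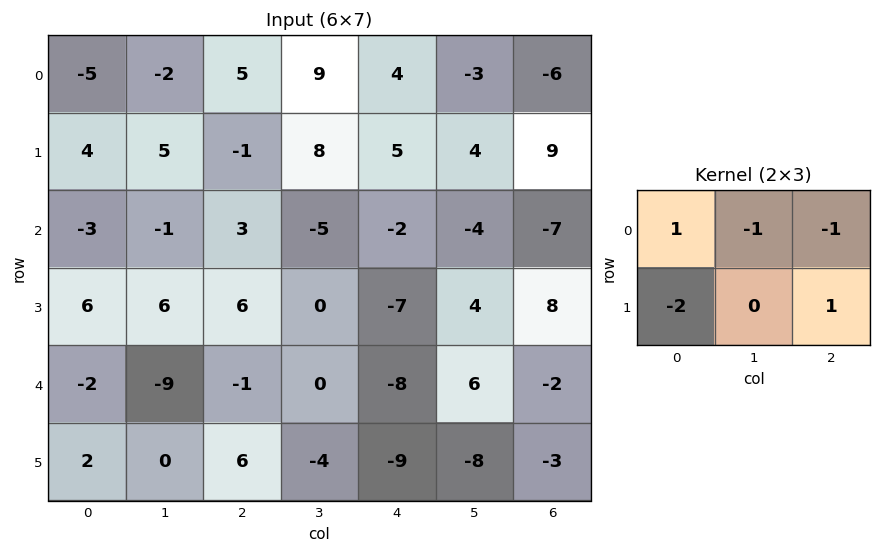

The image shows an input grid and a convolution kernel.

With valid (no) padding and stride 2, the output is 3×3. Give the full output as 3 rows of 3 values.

-17 -1 12
-11 -9 31
10 -14 3

Output[0,0]: The receptive field on the input at this output position is [-5 -2 5 / 4 5 -1]. Elementwise product with the kernel and sum: -5·1 + -2·-1 + 5·-1 + 4·-2 + -1·1.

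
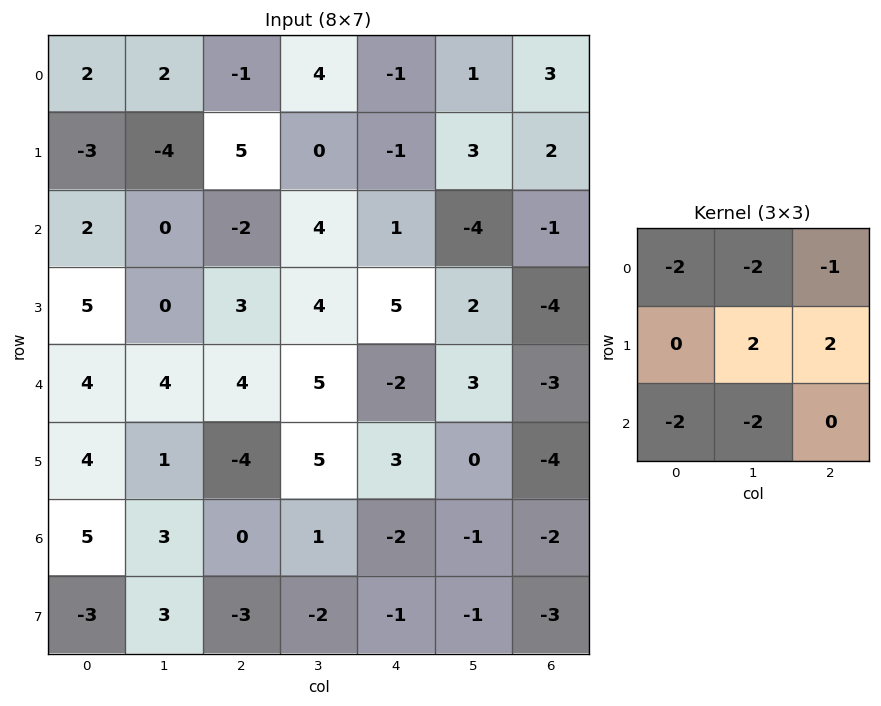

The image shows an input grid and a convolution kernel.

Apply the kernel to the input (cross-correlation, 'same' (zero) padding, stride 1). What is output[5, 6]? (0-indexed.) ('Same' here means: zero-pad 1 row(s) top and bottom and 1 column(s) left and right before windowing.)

-2

The receptive field on the zero-padded input at this output position is [3 -3 0 / 0 -4 0 / -1 -2 0]. Elementwise product with the kernel and sum: 3·-2 + -3·-2 + 0·-1 + -4·2 + 0·2 + -1·-2 + -2·-2.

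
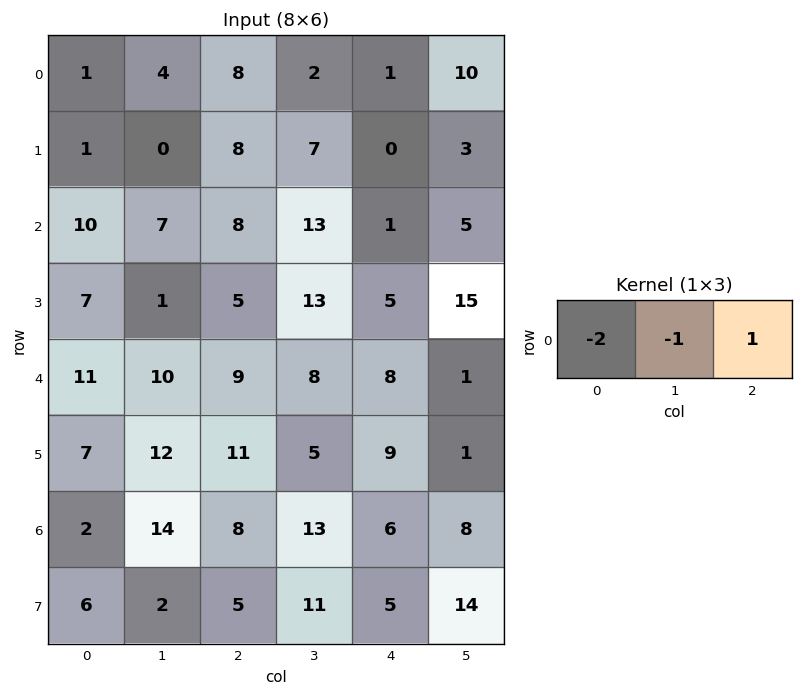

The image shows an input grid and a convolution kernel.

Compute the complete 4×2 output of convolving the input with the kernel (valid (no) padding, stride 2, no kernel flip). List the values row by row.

2 -17
-19 -28
-23 -18
-10 -23

Output[0,0]: The receptive field on the input at this output position is [1 4 8]. Elementwise product with the kernel and sum: 1·-2 + 4·-1 + 8·1.
Output[0,1]: The receptive field on the input at this output position is [8 2 1]. Elementwise product with the kernel and sum: 8·-2 + 2·-1 + 1·1.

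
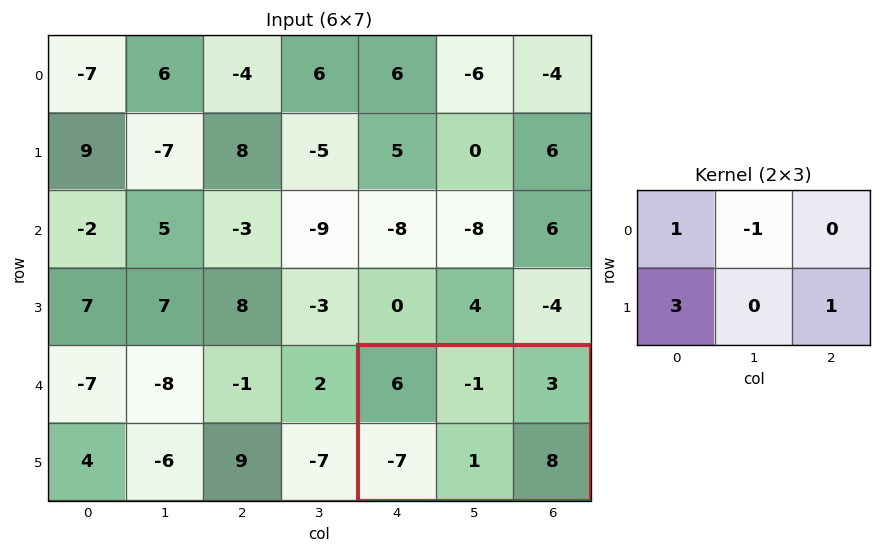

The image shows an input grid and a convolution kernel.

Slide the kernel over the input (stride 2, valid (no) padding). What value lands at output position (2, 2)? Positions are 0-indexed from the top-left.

-6

The receptive field on the input at this output position is [6 -1 3 / -7 1 8]. Elementwise product with the kernel and sum: 6·1 + -1·-1 + -7·3 + 8·1.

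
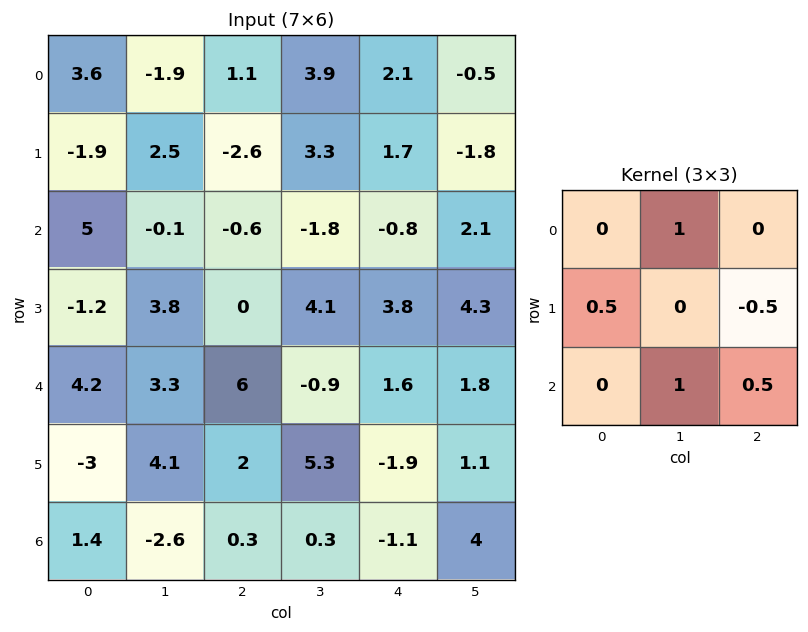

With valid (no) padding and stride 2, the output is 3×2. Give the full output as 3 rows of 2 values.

Output[0,0]: The receptive field on the input at this output position is [3.6 -1.9 1.1 / -1.9 2.5 -2.6 / 5 -0.1 -0.6]. Elementwise product with the kernel and sum: -1.9·1 + -1.9·0.5 + -2.6·-0.5 + -0.1·1 + -0.6·0.5.

-1.95 -0.45
5.6 -3.8
-1.65 0.8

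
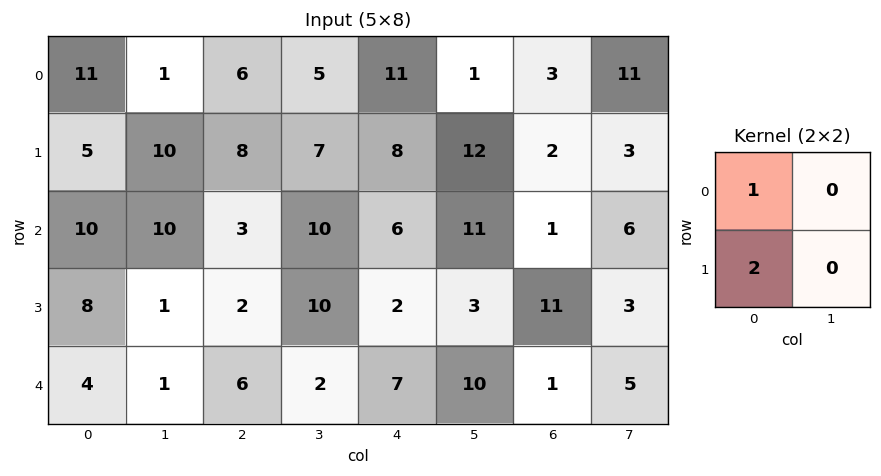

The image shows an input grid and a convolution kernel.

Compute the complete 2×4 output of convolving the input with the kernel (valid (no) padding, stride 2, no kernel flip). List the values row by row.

Output[0,0]: The receptive field on the input at this output position is [11 1 / 5 10]. Elementwise product with the kernel and sum: 11·1 + 5·2.

21 22 27 7
26 7 10 23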